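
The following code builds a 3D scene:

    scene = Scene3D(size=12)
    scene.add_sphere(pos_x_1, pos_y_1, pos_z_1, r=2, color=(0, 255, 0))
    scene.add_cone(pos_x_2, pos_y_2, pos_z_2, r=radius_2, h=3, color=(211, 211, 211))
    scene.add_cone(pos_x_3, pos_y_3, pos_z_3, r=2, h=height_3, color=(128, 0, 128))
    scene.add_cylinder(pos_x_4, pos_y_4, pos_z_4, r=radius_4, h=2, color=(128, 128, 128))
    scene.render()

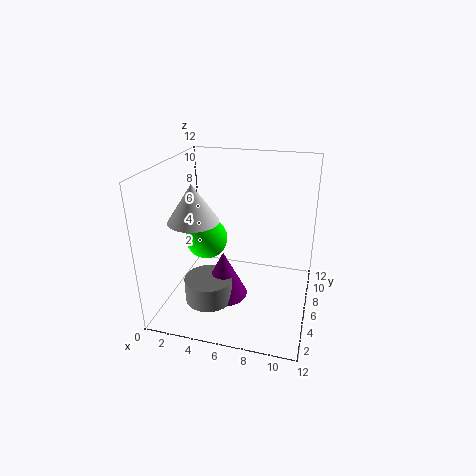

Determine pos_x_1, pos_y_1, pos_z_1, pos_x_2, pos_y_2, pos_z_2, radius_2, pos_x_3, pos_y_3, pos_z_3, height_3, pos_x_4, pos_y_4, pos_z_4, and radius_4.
pos_x_1 = 2
pos_y_1 = 9
pos_z_1 = 4
pos_x_2 = 3
pos_y_2 = 4
pos_z_2 = 8
radius_2 = 2
pos_x_3 = 5
pos_y_3 = 5
pos_z_3 = 1
height_3 = 4
pos_x_4 = 4
pos_y_4 = 4
pos_z_4 = 1
radius_4 = 2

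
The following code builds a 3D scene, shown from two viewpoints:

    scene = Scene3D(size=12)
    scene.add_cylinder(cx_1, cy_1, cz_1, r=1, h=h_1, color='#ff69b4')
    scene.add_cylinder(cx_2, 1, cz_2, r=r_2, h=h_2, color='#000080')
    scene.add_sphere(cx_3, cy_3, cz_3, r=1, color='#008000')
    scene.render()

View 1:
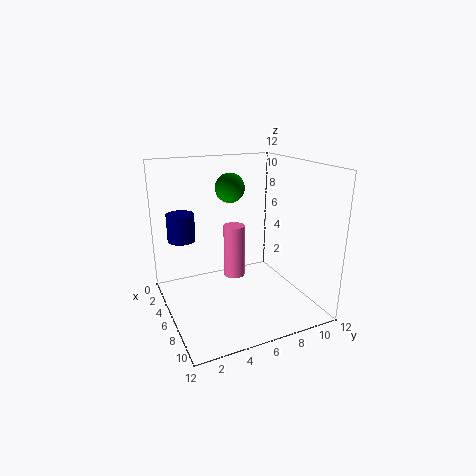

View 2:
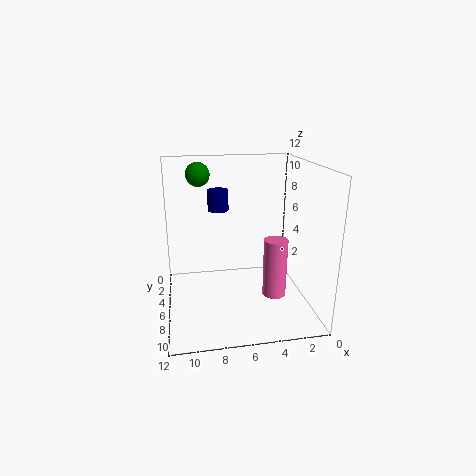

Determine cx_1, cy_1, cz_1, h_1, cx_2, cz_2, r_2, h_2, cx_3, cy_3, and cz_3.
cx_1 = 3; cy_1 = 7; cz_1 = 1; h_1 = 5; cx_2 = 7; cz_2 = 7; r_2 = 1; h_2 = 2; cx_3 = 9; cy_3 = 4; cz_3 = 11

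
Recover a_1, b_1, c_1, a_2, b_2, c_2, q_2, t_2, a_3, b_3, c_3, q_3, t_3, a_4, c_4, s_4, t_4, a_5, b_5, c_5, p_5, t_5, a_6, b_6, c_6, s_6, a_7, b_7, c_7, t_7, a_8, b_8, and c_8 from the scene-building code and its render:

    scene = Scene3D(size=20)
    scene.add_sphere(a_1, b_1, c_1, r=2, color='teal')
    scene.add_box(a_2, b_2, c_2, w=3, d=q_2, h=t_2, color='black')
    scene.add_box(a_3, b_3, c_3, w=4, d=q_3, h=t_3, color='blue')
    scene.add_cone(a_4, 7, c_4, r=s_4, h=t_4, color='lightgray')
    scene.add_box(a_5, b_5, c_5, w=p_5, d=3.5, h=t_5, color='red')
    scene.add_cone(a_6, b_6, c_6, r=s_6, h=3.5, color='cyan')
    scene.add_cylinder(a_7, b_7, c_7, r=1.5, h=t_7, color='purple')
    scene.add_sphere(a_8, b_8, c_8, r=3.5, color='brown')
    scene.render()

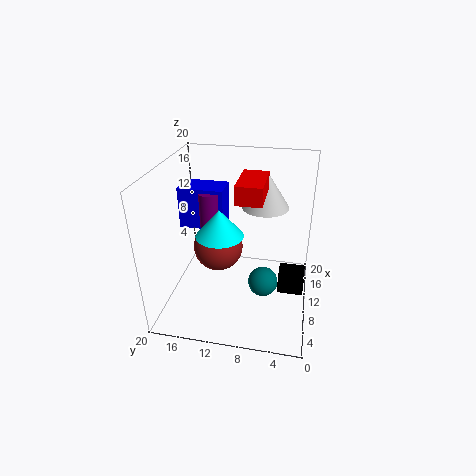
a_1 = 7.5
b_1 = 6
c_1 = 5
a_2 = 8
b_2 = 0.5
c_2 = 3
q_2 = 3.5
t_2 = 3
a_3 = 11.5
b_3 = 12.5
c_3 = 10
q_3 = 6.5
t_3 = 6
a_4 = 15.5
c_4 = 12.5
s_4 = 3.5
t_4 = 5.5
a_5 = 7.5
b_5 = 6.5
c_5 = 16
p_5 = 6.5
t_5 = 2.5
a_6 = 6
b_6 = 11.5
c_6 = 12.5
s_6 = 3
a_7 = 12
b_7 = 14.5
c_7 = 10.5
t_7 = 5
a_8 = 10.5
b_8 = 13
c_8 = 8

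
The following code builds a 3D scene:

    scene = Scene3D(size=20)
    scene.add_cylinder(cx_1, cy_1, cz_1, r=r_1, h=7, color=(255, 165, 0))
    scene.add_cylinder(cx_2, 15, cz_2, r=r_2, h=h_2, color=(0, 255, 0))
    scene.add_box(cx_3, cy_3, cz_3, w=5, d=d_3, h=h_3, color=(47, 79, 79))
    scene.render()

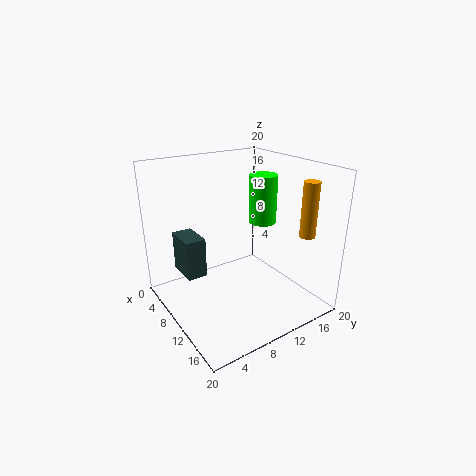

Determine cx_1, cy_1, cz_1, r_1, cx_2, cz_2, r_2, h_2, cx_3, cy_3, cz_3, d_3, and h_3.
cx_1 = 18; cy_1 = 15; cz_1 = 12; r_1 = 1; cx_2 = 9; cz_2 = 11; r_2 = 2; h_2 = 7; cx_3 = 1; cy_3 = 4; cz_3 = 3; d_3 = 3; h_3 = 6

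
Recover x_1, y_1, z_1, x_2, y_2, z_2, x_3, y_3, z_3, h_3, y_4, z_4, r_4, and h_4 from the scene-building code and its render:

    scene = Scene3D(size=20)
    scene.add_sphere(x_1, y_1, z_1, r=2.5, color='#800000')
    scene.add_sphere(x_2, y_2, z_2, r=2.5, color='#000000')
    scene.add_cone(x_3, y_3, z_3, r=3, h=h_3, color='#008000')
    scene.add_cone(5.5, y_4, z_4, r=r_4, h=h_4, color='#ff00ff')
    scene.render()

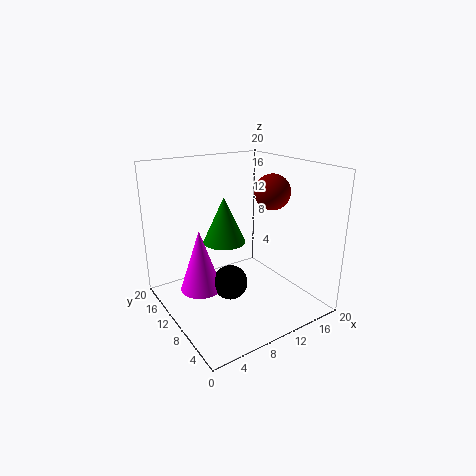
x_1 = 15
y_1 = 9
z_1 = 16
x_2 = 9
y_2 = 10.5
z_2 = 3
x_3 = 9
y_3 = 12
z_3 = 9
h_3 = 6.5
y_4 = 13
z_4 = 2
r_4 = 3
h_4 = 9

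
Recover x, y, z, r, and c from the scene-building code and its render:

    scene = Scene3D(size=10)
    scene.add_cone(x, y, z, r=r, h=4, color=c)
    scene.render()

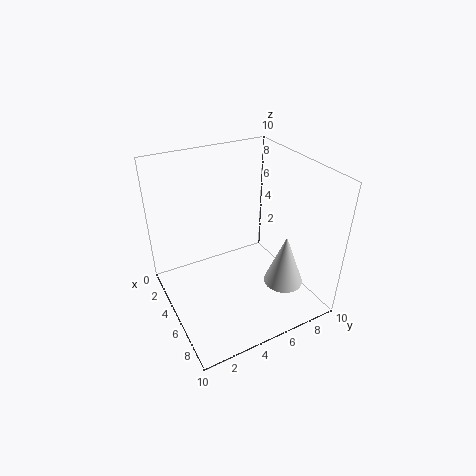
x = 6, y = 8.5, z = 0.5, r = 1.5, c = 'lightgray'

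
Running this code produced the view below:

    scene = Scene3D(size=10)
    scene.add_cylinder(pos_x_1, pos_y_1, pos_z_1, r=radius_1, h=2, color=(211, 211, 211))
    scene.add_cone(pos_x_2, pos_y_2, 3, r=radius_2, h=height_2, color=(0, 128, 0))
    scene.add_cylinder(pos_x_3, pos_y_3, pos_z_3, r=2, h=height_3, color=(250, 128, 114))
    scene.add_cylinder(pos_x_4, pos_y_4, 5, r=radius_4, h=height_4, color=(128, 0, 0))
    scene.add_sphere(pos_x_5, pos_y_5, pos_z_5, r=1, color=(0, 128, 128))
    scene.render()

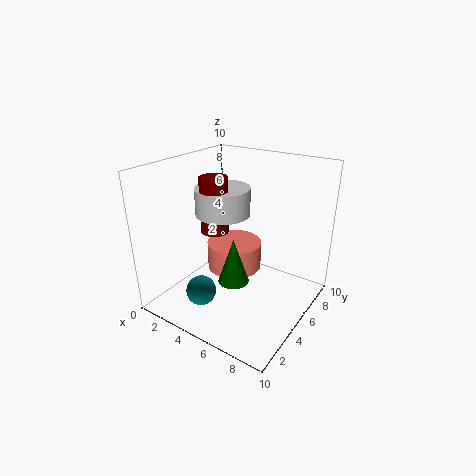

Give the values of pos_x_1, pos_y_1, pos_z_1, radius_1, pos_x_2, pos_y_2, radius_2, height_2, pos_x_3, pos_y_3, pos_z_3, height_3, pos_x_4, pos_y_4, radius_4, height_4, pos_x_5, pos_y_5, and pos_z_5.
pos_x_1 = 3, pos_y_1 = 6, pos_z_1 = 6, radius_1 = 2, pos_x_2 = 6, pos_y_2 = 3, radius_2 = 1, height_2 = 3, pos_x_3 = 4, pos_y_3 = 6, pos_z_3 = 2, height_3 = 2, pos_x_4 = 3, pos_y_4 = 5, radius_4 = 1, height_4 = 4, pos_x_5 = 4, pos_y_5 = 2, pos_z_5 = 2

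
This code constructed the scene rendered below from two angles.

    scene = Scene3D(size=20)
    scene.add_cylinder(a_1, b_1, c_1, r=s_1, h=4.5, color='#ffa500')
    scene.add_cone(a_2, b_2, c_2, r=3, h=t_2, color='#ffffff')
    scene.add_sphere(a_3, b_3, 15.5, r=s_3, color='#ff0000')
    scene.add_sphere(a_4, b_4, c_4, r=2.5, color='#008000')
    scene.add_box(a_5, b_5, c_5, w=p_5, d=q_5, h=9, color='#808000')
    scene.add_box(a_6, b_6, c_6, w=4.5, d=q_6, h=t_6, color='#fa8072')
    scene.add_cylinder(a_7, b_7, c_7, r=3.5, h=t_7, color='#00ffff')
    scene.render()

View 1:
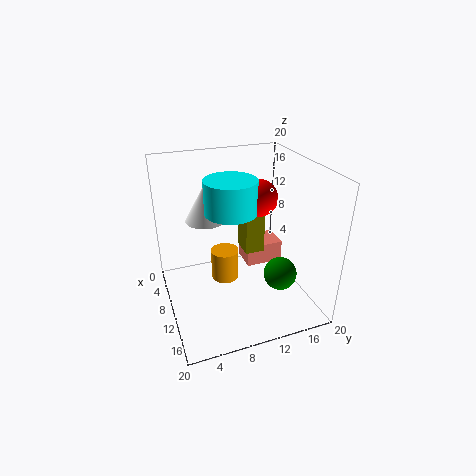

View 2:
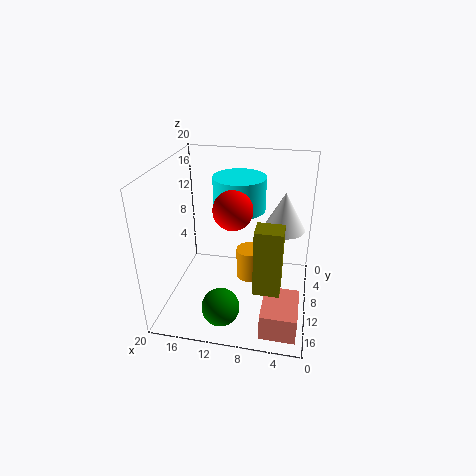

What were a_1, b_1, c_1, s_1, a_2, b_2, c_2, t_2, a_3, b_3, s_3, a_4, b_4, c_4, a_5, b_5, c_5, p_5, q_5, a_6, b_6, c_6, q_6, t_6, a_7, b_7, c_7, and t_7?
a_1 = 8.5; b_1 = 8.5; c_1 = 3; s_1 = 2; a_2 = 4; b_2 = 7; c_2 = 10.5; t_2 = 5.5; a_3 = 10; b_3 = 13; s_3 = 2.5; a_4 = 11; b_4 = 16.5; c_4 = 3; a_5 = 3.5; b_5 = 12.5; c_5 = 5; p_5 = 3.5; q_5 = 3; a_6 = 1; b_6 = 13.5; c_6 = 1.5; q_6 = 6; t_6 = 3.5; a_7 = 10; b_7 = 9; c_7 = 14; t_7 = 4.5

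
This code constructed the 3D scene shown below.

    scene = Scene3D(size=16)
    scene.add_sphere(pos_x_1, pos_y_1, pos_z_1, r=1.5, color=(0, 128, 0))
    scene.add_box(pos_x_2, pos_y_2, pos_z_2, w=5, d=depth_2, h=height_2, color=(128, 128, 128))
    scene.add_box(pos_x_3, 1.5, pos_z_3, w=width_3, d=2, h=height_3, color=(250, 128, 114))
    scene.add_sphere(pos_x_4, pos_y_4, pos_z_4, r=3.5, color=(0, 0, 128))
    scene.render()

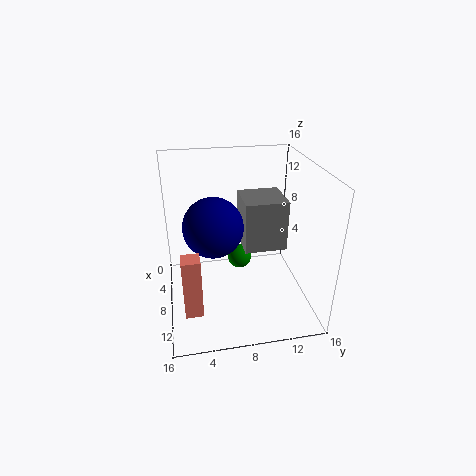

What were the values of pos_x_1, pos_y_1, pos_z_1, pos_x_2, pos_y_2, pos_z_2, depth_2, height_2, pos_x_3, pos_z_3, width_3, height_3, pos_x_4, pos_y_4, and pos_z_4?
pos_x_1 = 4; pos_y_1 = 9; pos_z_1 = 3; pos_x_2 = 2.5; pos_y_2 = 9; pos_z_2 = 5.5; depth_2 = 5; height_2 = 6; pos_x_3 = 9.5; pos_z_3 = 0.5; width_3 = 2; height_3 = 7; pos_x_4 = 6; pos_y_4 = 5.5; pos_z_4 = 8.5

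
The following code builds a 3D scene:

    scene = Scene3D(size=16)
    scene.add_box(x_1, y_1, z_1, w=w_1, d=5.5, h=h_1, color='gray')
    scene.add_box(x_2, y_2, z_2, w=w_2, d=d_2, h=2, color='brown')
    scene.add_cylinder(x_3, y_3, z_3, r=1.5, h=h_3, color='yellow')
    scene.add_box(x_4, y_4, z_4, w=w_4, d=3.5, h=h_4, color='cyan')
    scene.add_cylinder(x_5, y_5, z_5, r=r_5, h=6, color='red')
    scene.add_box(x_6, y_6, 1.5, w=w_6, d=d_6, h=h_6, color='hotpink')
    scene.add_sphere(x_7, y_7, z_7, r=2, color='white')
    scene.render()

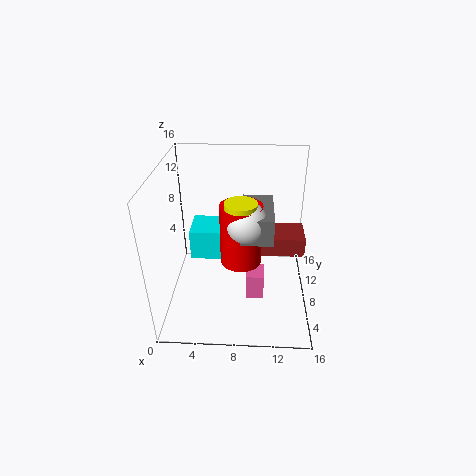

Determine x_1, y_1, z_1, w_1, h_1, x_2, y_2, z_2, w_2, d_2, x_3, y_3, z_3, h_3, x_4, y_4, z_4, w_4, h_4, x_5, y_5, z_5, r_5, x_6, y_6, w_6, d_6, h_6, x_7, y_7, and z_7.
x_1 = 8.5, y_1 = 2, z_1 = 11, w_1 = 3, h_1 = 2.5, x_2 = 9.5, y_2 = 5.5, z_2 = 7.5, w_2 = 5.5, d_2 = 3.5, x_3 = 8.5, y_3 = 3.5, z_3 = 10.5, h_3 = 4, x_4 = 3.5, y_4 = 4, z_4 = 8, w_4 = 5.5, h_4 = 3, x_5 = 8.5, y_5 = 4, z_5 = 8, r_5 = 2, x_6 = 9, y_6 = 5.5, w_6 = 2, d_6 = 2.5, h_6 = 3, x_7 = 9, y_7 = 3.5, z_7 = 12.5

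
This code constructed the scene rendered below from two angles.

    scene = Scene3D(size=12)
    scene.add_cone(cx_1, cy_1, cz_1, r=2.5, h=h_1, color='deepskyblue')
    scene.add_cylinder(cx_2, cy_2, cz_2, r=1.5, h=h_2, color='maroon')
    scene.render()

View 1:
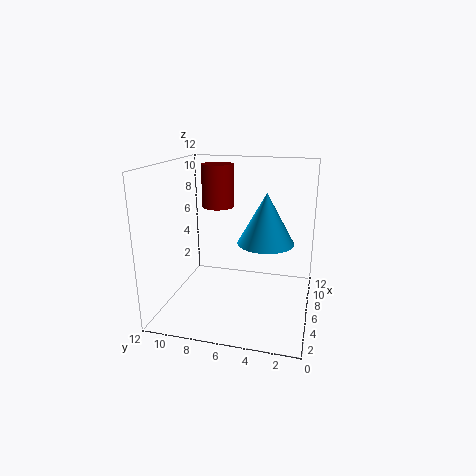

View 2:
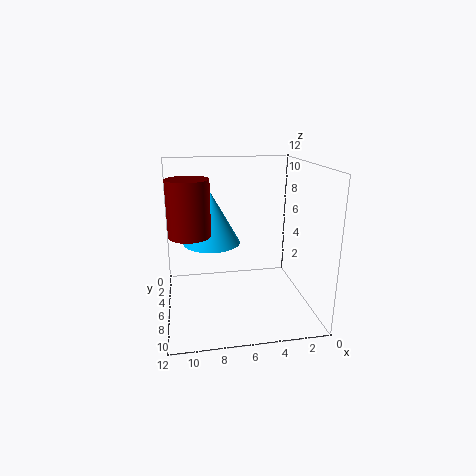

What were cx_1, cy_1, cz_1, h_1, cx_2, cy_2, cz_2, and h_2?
cx_1 = 8
cy_1 = 4
cz_1 = 5
h_1 = 4.5
cx_2 = 10
cy_2 = 9
cz_2 = 7.5
h_2 = 4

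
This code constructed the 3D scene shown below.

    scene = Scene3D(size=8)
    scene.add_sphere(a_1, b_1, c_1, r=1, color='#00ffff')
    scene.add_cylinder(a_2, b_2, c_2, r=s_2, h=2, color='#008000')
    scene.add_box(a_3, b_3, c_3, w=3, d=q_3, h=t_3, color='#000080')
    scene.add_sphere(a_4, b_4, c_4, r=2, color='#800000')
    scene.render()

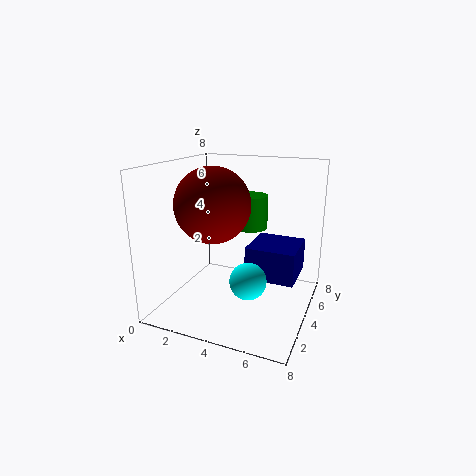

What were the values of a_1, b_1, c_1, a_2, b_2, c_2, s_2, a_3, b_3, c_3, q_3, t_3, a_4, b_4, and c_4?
a_1 = 5; b_1 = 3; c_1 = 2; a_2 = 4; b_2 = 6; c_2 = 4; s_2 = 1; a_3 = 4; b_3 = 5; c_3 = 1; q_3 = 3; t_3 = 2; a_4 = 3; b_4 = 3; c_4 = 6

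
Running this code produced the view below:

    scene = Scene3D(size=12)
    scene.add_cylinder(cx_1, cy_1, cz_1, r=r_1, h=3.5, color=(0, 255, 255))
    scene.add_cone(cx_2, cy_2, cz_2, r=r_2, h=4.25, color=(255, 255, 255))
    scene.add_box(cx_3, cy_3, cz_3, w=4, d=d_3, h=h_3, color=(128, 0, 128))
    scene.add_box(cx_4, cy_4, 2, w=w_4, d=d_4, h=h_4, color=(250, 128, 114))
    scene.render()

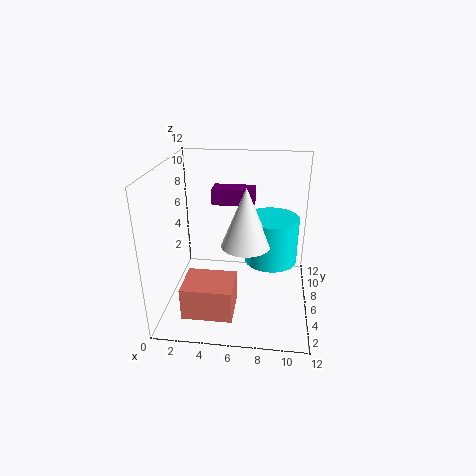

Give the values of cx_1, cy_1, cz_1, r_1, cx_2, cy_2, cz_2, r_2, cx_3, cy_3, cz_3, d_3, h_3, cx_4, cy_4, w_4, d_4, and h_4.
cx_1 = 8.75; cy_1 = 4.25; cz_1 = 5.25; r_1 = 2; cx_2 = 7; cy_2 = 2.5; cz_2 = 7.25; r_2 = 1.75; cx_3 = 3; cy_3 = 10; cz_3 = 7.25; d_3 = 2; h_3 = 1.5; cx_4 = 2.5; cy_4 = 0.25; w_4 = 3.75; d_4 = 3; h_4 = 2.5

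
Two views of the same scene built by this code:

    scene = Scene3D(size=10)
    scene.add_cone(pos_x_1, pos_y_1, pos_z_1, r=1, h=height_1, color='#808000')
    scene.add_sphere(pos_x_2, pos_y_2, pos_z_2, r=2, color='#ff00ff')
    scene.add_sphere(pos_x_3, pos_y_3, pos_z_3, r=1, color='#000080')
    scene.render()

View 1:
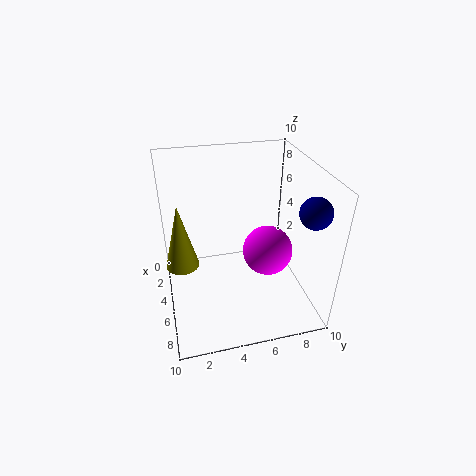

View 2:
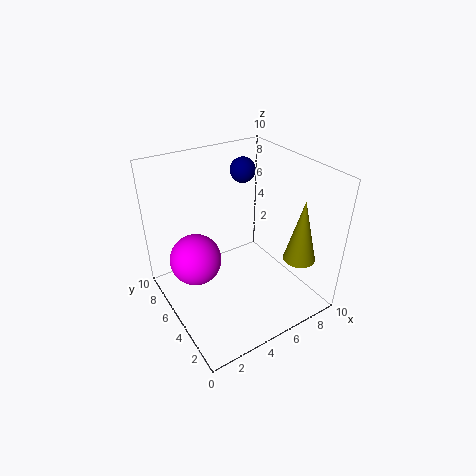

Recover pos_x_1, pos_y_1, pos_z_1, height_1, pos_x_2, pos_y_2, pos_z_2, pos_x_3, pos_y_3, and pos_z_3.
pos_x_1 = 7; pos_y_1 = 1; pos_z_1 = 5; height_1 = 4; pos_x_2 = 3; pos_y_2 = 8; pos_z_2 = 2; pos_x_3 = 8; pos_y_3 = 9; pos_z_3 = 8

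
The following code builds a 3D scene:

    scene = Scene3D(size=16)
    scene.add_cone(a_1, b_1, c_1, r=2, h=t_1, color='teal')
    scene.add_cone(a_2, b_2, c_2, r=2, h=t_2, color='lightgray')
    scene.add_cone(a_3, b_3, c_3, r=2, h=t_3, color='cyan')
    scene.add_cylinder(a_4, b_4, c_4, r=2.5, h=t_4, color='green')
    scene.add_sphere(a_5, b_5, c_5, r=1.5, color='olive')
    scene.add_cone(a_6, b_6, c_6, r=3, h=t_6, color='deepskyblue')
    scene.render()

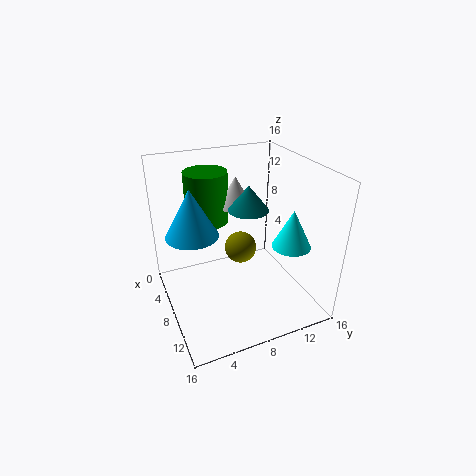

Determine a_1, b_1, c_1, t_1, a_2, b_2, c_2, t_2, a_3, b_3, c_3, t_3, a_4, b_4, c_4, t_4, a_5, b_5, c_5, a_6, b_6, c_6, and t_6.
a_1 = 10.5, b_1 = 8, c_1 = 12.5, t_1 = 2.5, a_2 = 5, b_2 = 9, c_2 = 10.5, t_2 = 3.5, a_3 = 12.5, b_3 = 12, c_3 = 8.5, t_3 = 4, a_4 = 3.5, b_4 = 6, c_4 = 8.5, t_4 = 6, a_5 = 12, b_5 = 6.5, c_5 = 9.5, a_6 = 5.5, b_6 = 3.5, c_6 = 8, t_6 = 5.5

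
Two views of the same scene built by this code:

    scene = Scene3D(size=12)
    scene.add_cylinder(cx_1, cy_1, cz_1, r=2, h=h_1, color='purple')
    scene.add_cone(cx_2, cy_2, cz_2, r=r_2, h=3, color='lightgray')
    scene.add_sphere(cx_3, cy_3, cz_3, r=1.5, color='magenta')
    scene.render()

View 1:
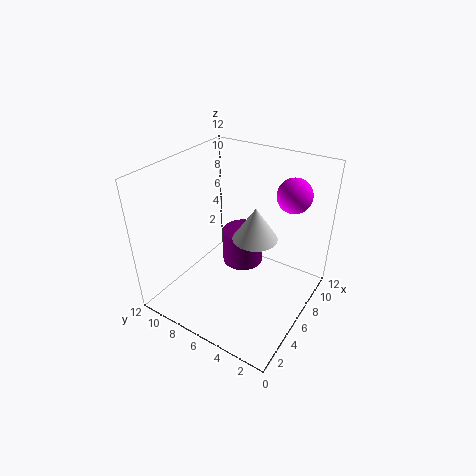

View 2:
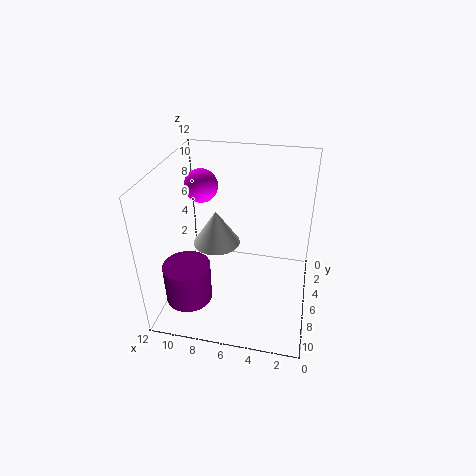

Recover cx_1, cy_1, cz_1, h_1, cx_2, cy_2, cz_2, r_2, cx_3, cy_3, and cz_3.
cx_1 = 10; cy_1 = 8; cz_1 = 0.5; h_1 = 3.5; cx_2 = 8; cy_2 = 5.5; cz_2 = 5; r_2 = 2; cx_3 = 10; cy_3 = 3; cz_3 = 9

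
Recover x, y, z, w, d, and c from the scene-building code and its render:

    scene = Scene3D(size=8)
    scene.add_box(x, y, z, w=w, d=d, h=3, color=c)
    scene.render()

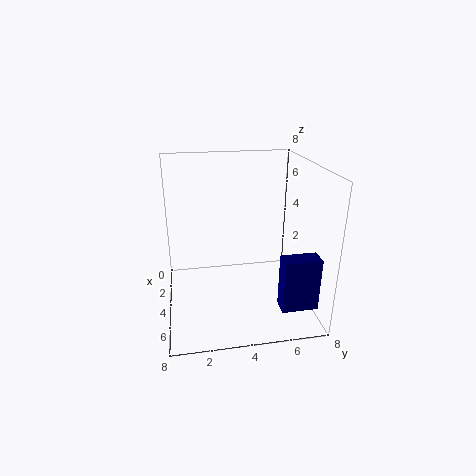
x = 5.5; y = 6; z = 0.5; w = 1; d = 2; c = 'navy'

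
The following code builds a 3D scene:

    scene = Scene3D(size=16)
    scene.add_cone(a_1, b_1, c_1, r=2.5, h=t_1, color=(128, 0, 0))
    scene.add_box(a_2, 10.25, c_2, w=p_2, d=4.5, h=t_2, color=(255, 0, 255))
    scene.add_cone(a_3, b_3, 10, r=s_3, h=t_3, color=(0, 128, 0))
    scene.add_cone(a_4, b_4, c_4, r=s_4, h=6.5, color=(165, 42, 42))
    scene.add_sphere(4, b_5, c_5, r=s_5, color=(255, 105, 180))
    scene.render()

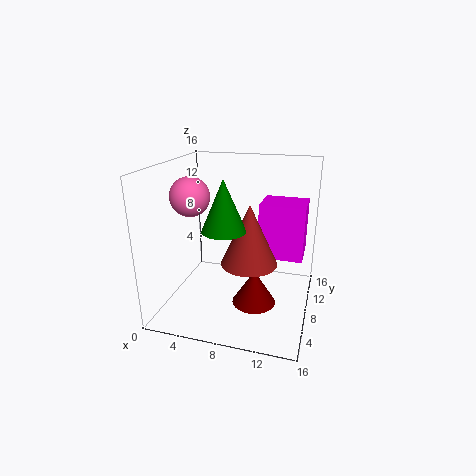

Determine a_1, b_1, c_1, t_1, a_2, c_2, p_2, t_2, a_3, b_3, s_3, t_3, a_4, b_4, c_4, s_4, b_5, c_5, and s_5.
a_1 = 10, b_1 = 7.75, c_1 = 0.25, t_1 = 4, a_2 = 9.75, c_2 = 4.75, p_2 = 5.25, t_2 = 6.5, a_3 = 7.5, b_3 = 4.75, s_3 = 2.25, t_3 = 5.25, a_4 = 9.75, b_4 = 6.25, c_4 = 6, s_4 = 3, b_5 = 4.75, c_5 = 13.25, s_5 = 2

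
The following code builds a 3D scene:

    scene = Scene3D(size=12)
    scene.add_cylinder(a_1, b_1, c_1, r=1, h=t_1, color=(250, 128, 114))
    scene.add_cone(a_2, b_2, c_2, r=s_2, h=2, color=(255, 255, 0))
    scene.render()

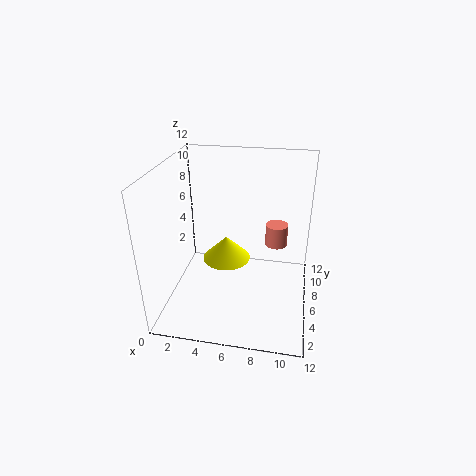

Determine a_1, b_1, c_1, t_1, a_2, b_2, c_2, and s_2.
a_1 = 9
b_1 = 9
c_1 = 4
t_1 = 2
a_2 = 5
b_2 = 6
c_2 = 4
s_2 = 2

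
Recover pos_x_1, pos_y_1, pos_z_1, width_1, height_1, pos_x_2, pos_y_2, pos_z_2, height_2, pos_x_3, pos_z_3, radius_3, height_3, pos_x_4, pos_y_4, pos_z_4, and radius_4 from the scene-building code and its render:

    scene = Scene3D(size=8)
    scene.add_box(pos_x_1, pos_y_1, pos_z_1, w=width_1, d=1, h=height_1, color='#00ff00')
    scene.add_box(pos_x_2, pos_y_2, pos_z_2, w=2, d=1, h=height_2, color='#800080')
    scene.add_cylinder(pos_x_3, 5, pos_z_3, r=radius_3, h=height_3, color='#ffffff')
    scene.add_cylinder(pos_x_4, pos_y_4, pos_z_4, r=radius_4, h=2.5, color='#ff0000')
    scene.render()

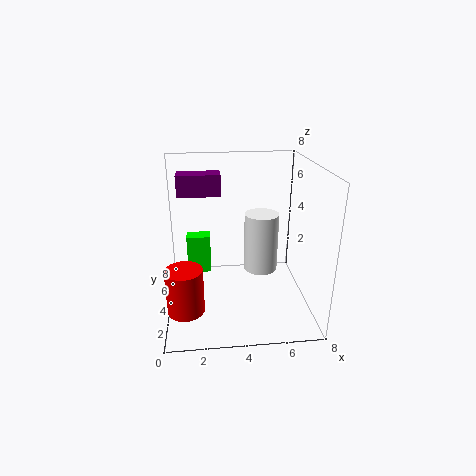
pos_x_1 = 1
pos_y_1 = 6.5
pos_z_1 = 0.5
width_1 = 1.5
height_1 = 2.5
pos_x_2 = 1
pos_y_2 = 2
pos_z_2 = 7
height_2 = 1
pos_x_3 = 5.5
pos_z_3 = 1.5
radius_3 = 1
height_3 = 3.5
pos_x_4 = 1
pos_y_4 = 2.5
pos_z_4 = 0.5
radius_4 = 1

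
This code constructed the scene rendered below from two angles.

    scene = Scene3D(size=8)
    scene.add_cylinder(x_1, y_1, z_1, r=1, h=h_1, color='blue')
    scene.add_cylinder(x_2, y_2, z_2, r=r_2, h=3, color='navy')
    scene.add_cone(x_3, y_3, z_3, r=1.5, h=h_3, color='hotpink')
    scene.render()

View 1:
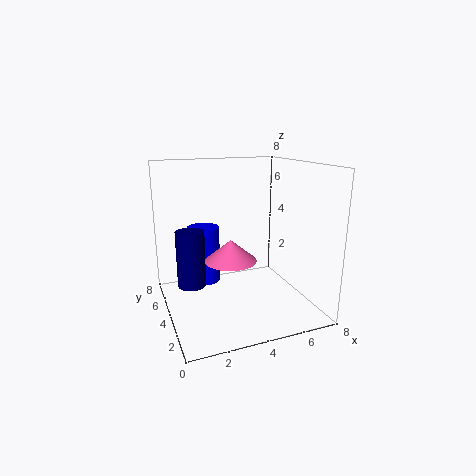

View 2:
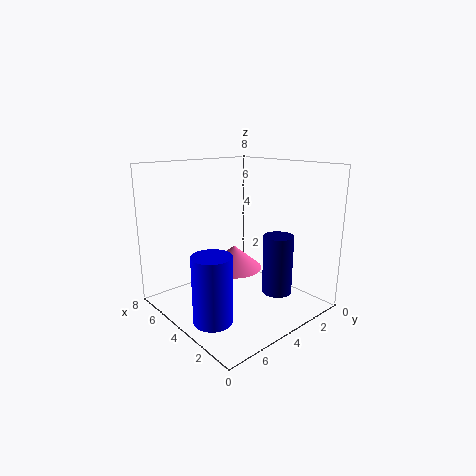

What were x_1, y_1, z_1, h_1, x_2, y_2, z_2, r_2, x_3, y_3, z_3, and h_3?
x_1 = 2.75
y_1 = 6.75
z_1 = 0.5
h_1 = 3.5
x_2 = 1.25
y_2 = 3.75
z_2 = 1.75
r_2 = 0.75
x_3 = 3.75
y_3 = 4.5
z_3 = 2.5
h_3 = 1.25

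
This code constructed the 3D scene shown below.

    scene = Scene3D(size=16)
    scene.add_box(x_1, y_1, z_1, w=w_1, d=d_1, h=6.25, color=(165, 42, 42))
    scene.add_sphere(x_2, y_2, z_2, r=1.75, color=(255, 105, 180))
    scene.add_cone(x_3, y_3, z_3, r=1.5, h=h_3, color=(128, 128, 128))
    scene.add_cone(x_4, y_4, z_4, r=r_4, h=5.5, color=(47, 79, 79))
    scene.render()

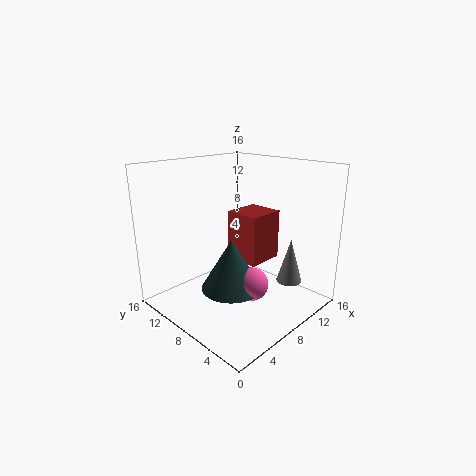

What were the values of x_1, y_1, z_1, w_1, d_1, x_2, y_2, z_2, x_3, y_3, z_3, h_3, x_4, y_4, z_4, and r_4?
x_1 = 11; y_1 = 8.25; z_1 = 3.25; w_1 = 4.75; d_1 = 4.5; x_2 = 6.75; y_2 = 4.75; z_2 = 4; x_3 = 13.25; y_3 = 4.5; z_3 = 2; h_3 = 5.25; x_4 = 5.75; y_4 = 6.75; z_4 = 3.25; r_4 = 3.25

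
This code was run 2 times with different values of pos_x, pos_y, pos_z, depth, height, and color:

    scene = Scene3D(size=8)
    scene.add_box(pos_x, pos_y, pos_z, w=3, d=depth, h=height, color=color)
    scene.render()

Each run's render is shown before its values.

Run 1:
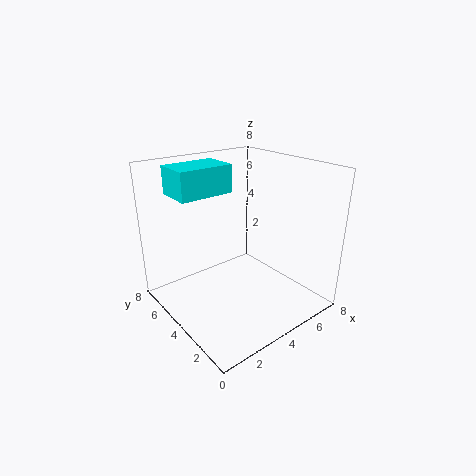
pos_x = 1, pos_y = 4.5, pos_z = 6.5, depth = 2, height = 1.5, color = 'cyan'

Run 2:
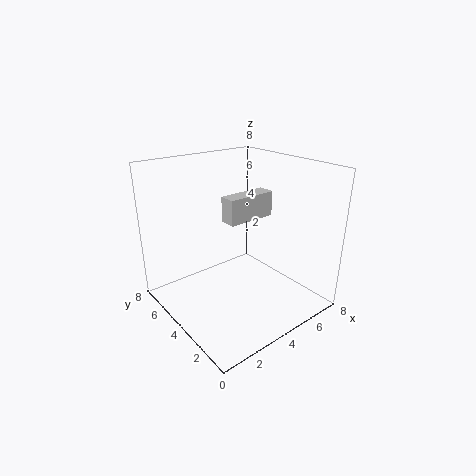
pos_x = 4, pos_y = 4.5, pos_z = 4.5, depth = 1, height = 1.5, color = 'lightgray'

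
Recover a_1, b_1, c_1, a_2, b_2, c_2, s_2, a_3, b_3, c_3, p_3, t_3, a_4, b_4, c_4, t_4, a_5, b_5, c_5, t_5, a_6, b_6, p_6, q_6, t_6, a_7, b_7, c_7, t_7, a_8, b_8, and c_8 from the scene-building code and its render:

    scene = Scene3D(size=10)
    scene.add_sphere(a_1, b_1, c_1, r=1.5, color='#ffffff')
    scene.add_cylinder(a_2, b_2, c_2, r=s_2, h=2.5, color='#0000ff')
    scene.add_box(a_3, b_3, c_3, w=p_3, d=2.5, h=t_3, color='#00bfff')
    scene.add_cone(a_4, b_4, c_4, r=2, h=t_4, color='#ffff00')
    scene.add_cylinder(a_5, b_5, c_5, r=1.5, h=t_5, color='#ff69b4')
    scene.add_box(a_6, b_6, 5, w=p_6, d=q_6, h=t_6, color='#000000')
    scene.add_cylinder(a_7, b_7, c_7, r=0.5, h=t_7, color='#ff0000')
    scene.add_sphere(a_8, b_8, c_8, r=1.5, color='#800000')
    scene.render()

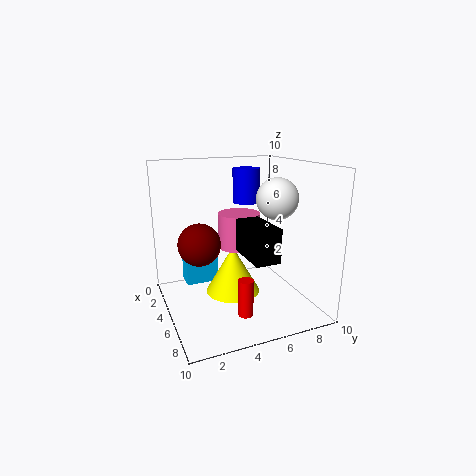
a_1 = 5, b_1 = 8, c_1 = 7.5, a_2 = 3, b_2 = 6.5, c_2 = 7, s_2 = 1, a_3 = 0.5, b_3 = 2, c_3 = 0.5, p_3 = 1.5, t_3 = 2.5, a_4 = 4, b_4 = 5, c_4 = 0.5, t_4 = 3.5, a_5 = 4, b_5 = 5.5, c_5 = 4, t_5 = 2.5, a_6 = 7, b_6 = 4, p_6 = 3, q_6 = 1.5, t_6 = 2, a_7 = 7.5, b_7 = 4.5, c_7 = 0.5, t_7 = 2.5, a_8 = 4, b_8 = 2.5, c_8 = 4.5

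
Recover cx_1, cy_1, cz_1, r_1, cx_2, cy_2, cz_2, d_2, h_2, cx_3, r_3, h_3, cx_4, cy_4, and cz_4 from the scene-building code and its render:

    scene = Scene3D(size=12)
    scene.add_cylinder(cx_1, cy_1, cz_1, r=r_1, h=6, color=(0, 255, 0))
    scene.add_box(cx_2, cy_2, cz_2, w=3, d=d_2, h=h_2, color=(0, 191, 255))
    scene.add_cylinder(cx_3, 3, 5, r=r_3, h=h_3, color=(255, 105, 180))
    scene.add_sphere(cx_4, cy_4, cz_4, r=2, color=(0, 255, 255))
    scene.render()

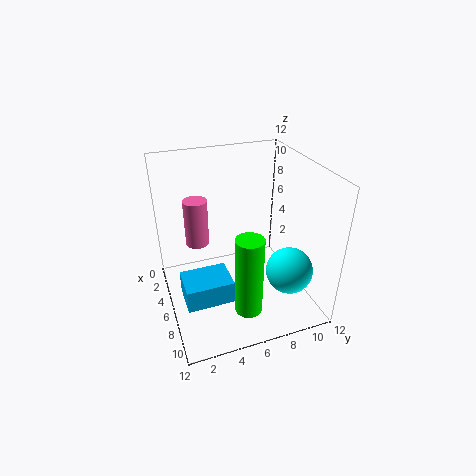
cx_1 = 11, cy_1 = 5, cz_1 = 3, r_1 = 1, cx_2 = 5, cy_2 = 1, cz_2 = 1, d_2 = 4, h_2 = 2, cx_3 = 4, r_3 = 1, h_3 = 4, cx_4 = 8, cy_4 = 10, cz_4 = 3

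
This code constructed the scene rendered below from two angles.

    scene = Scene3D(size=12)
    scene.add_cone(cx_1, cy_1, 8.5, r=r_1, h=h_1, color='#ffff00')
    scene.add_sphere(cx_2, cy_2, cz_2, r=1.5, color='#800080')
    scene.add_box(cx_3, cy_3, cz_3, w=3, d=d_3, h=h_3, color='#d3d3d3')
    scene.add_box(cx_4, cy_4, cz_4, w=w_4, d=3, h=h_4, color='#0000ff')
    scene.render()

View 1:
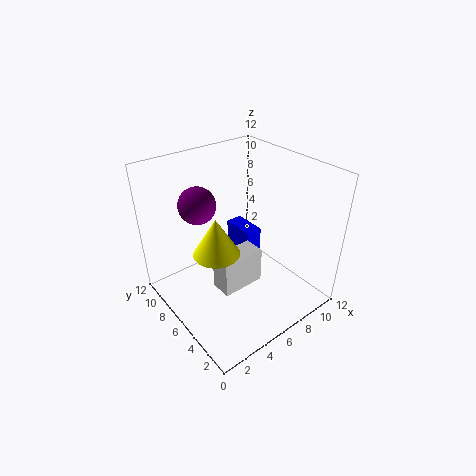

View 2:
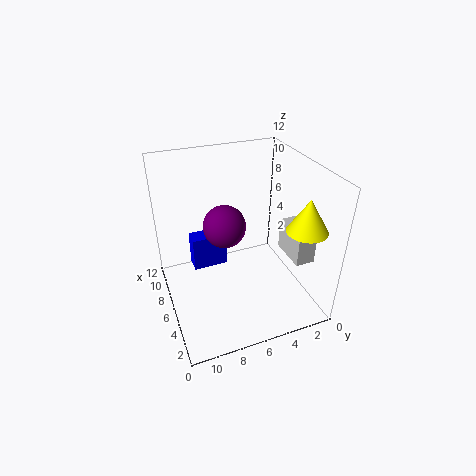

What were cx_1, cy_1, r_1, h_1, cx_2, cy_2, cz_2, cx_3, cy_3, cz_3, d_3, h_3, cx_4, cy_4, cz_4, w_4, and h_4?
cx_1 = 1.5; cy_1 = 2.5; r_1 = 1.5; h_1 = 2.5; cx_2 = 3.5; cy_2 = 8; cz_2 = 9; cx_3 = 1.5; cy_3 = 1.5; cz_3 = 5.5; d_3 = 1.5; h_3 = 2.5; cx_4 = 7.5; cy_4 = 6.5; cz_4 = 2.5; w_4 = 1.5; h_4 = 3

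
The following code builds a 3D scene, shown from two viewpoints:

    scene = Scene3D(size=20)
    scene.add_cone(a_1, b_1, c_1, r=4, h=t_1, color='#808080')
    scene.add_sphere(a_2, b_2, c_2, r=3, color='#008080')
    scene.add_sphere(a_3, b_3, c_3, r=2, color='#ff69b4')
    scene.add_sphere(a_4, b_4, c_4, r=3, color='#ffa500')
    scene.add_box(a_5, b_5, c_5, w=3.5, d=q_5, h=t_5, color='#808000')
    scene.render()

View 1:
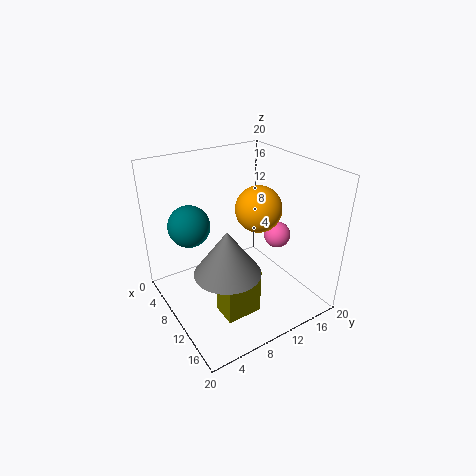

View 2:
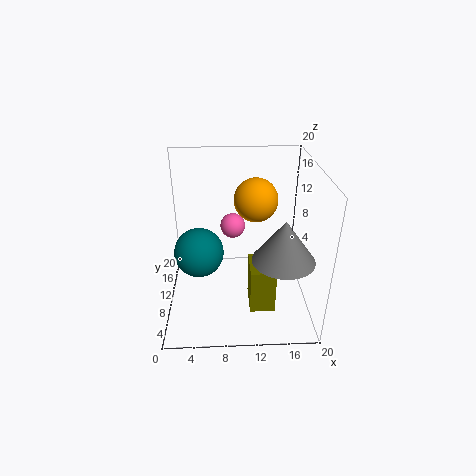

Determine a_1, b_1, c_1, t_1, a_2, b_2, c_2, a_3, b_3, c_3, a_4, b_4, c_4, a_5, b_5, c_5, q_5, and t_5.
a_1 = 15.5; b_1 = 5; c_1 = 9.5; t_1 = 5.5; a_2 = 5; b_2 = 5; c_2 = 11; a_3 = 9.5; b_3 = 17.5; c_3 = 8; a_4 = 12.5; b_4 = 11.5; c_4 = 15; a_5 = 11.5; b_5 = 5.5; c_5 = 0.5; q_5 = 5; t_5 = 6.5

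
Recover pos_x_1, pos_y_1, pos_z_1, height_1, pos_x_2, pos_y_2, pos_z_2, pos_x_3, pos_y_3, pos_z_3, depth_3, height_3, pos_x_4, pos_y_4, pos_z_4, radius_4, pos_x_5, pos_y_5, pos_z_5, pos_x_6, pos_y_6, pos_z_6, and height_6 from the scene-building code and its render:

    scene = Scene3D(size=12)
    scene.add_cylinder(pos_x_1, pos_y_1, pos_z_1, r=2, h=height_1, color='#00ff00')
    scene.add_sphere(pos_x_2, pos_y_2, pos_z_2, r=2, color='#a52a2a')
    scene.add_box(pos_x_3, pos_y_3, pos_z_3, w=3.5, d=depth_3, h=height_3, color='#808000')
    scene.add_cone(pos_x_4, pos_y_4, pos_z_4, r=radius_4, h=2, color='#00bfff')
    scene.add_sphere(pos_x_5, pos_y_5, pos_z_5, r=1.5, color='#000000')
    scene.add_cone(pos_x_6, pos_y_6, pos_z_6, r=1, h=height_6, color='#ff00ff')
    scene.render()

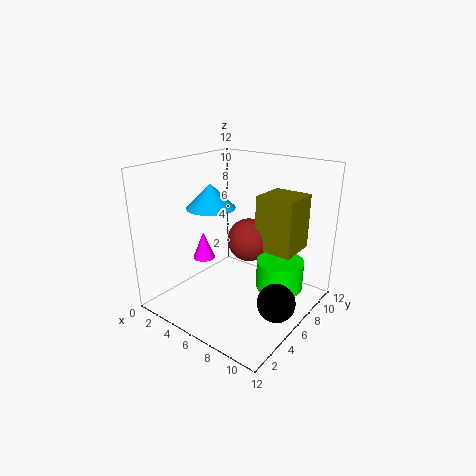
pos_x_1 = 9; pos_y_1 = 8; pos_z_1 = 1.5; height_1 = 2.5; pos_x_2 = 5; pos_y_2 = 9; pos_z_2 = 4.5; pos_x_3 = 6; pos_y_3 = 8.5; pos_z_3 = 4; depth_3 = 3.5; height_3 = 5; pos_x_4 = 4; pos_y_4 = 5; pos_z_4 = 8.5; radius_4 = 2; pos_x_5 = 10.5; pos_y_5 = 5; pos_z_5 = 2; pos_x_6 = 2; pos_y_6 = 6; pos_z_6 = 3; height_6 = 2.5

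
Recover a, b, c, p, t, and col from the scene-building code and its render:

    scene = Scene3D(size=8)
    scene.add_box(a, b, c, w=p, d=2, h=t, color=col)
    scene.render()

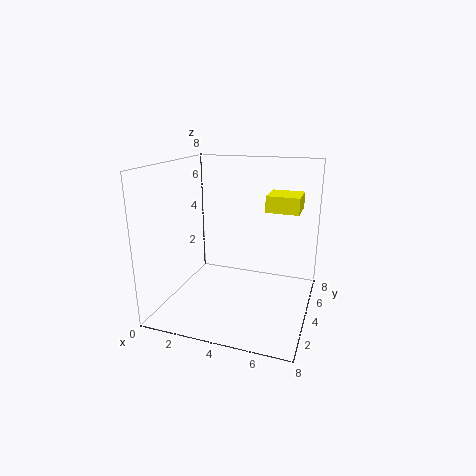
a = 5
b = 6
c = 5
p = 2
t = 1
col = 'yellow'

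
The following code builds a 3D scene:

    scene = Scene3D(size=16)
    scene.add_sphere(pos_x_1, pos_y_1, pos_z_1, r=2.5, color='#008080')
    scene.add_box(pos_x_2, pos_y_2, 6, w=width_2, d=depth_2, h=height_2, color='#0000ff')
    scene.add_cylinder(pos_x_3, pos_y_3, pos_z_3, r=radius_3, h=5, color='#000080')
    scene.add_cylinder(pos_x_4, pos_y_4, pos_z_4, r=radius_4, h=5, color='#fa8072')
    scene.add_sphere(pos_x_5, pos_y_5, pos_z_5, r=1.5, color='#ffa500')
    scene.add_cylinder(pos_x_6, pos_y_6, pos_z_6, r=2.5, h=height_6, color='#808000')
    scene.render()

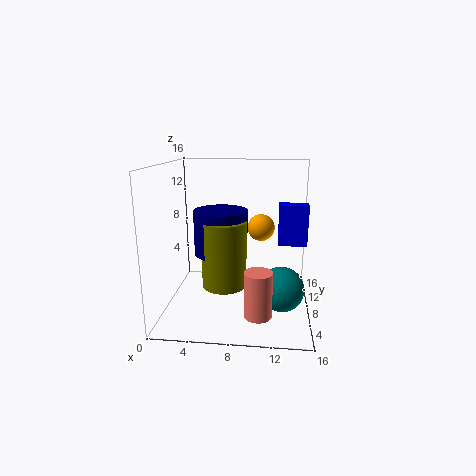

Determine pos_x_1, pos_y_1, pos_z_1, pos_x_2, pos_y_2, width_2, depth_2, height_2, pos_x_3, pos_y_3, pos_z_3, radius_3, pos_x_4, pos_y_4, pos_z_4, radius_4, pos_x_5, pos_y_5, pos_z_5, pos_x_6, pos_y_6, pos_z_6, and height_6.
pos_x_1 = 13
pos_y_1 = 7
pos_z_1 = 2.5
pos_x_2 = 12.5
pos_y_2 = 11.5
width_2 = 3.5
depth_2 = 2
height_2 = 5
pos_x_3 = 6
pos_y_3 = 8.5
pos_z_3 = 6
radius_3 = 3
pos_x_4 = 10.5
pos_y_4 = 4.5
pos_z_4 = 0.5
radius_4 = 1.5
pos_x_5 = 10.5
pos_y_5 = 9
pos_z_5 = 9
pos_x_6 = 6.5
pos_y_6 = 7.5
pos_z_6 = 2.5
height_6 = 7.5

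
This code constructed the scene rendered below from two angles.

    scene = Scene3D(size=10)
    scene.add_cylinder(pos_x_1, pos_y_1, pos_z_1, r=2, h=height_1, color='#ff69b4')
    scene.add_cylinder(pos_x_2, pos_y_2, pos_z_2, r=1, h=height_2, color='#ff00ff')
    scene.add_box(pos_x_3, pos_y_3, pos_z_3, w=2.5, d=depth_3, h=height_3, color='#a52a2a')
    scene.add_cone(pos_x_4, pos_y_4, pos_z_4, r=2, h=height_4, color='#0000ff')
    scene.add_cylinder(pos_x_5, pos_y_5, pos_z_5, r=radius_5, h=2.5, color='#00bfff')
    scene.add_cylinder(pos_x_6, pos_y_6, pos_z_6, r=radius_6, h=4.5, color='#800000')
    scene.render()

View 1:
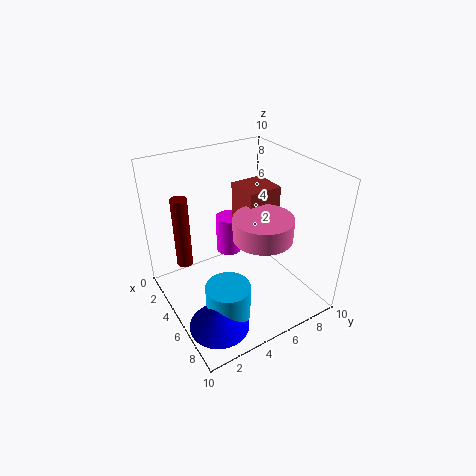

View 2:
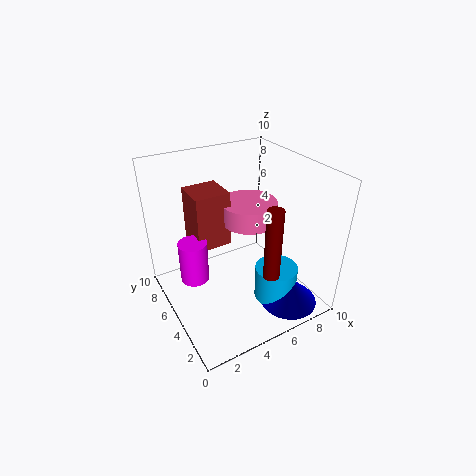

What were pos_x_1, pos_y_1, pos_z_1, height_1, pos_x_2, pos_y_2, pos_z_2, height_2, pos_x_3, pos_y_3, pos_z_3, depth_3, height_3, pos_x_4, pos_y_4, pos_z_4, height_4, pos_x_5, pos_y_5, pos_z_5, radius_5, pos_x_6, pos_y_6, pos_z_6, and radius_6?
pos_x_1 = 6.5; pos_y_1 = 6; pos_z_1 = 5.5; height_1 = 1.5; pos_x_2 = 2; pos_y_2 = 6; pos_z_2 = 2; height_2 = 3; pos_x_3 = 2.5; pos_y_3 = 6; pos_z_3 = 4; depth_3 = 2.5; height_3 = 4; pos_x_4 = 7.5; pos_y_4 = 2; pos_z_4 = 0.5; height_4 = 2; pos_x_5 = 7; pos_y_5 = 3; pos_z_5 = 0.5; radius_5 = 1.5; pos_x_6 = 5; pos_y_6 = 1; pos_z_6 = 4.5; radius_6 = 0.5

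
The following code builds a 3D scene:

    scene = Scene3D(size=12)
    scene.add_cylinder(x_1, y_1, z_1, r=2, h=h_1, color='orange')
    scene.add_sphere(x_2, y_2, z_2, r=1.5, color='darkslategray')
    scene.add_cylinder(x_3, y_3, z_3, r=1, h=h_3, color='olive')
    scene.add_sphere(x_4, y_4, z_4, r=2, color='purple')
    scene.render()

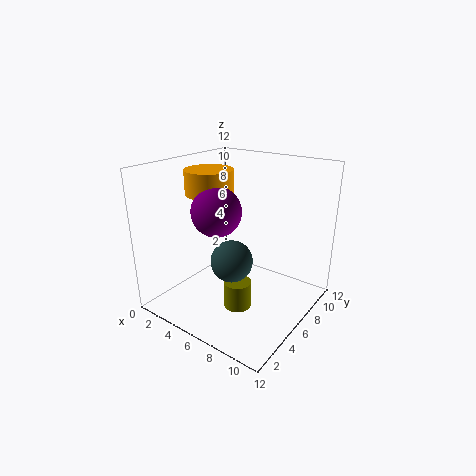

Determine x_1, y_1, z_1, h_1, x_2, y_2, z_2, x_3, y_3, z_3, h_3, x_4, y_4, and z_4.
x_1 = 3.5; y_1 = 5.5; z_1 = 9.5; h_1 = 2; x_2 = 8; y_2 = 2.5; z_2 = 6; x_3 = 8.5; y_3 = 2.5; z_3 = 2.5; h_3 = 2; x_4 = 5; y_4 = 4.5; z_4 = 8.5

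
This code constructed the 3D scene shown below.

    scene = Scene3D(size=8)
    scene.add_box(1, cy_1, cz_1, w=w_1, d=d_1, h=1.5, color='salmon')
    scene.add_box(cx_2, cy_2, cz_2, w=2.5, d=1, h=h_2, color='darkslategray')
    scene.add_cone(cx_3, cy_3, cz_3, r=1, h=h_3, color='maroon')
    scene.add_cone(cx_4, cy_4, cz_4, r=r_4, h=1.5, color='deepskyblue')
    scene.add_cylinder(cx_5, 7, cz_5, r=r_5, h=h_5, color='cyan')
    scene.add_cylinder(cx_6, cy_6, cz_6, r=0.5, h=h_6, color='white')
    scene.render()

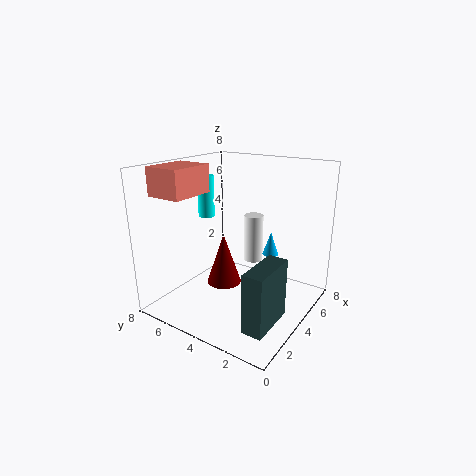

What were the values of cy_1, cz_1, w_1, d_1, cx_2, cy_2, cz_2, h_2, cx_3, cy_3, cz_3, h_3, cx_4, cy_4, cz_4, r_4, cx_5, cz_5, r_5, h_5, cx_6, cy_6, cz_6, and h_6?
cy_1 = 5.5
cz_1 = 6.5
w_1 = 2.5
d_1 = 2
cx_2 = 0.5
cy_2 = 0.5
cz_2 = 1
h_2 = 3
cx_3 = 4
cy_3 = 5
cz_3 = 1
h_3 = 3
cx_4 = 7
cy_4 = 3.5
cz_4 = 2
r_4 = 0.5
cx_5 = 5
cz_5 = 4.5
r_5 = 0.5
h_5 = 2.5
cx_6 = 4
cy_6 = 3
cz_6 = 3
h_6 = 2.5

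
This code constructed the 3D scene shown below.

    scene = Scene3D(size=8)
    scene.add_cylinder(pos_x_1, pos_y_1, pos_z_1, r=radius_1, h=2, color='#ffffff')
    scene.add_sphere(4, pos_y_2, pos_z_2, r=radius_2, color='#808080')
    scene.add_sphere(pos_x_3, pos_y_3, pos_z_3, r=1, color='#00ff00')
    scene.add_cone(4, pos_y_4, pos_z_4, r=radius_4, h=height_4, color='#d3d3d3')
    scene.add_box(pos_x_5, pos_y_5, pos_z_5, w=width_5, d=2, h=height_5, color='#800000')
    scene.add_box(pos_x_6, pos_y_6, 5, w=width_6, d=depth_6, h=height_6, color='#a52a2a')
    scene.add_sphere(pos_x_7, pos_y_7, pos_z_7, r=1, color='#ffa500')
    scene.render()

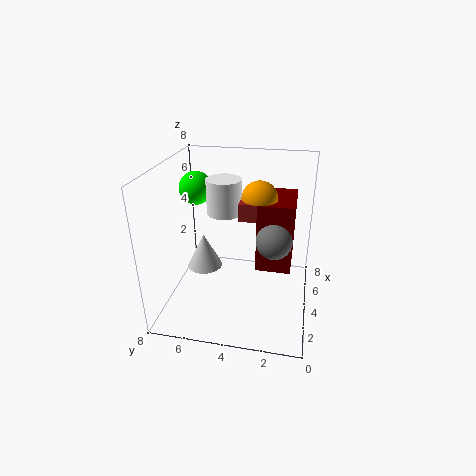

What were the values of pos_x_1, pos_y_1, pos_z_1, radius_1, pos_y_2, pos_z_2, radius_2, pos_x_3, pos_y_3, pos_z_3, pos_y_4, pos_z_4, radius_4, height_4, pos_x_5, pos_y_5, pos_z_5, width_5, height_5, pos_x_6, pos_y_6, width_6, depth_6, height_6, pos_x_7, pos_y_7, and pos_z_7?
pos_x_1 = 5, pos_y_1 = 5, pos_z_1 = 5, radius_1 = 1, pos_y_2 = 2, pos_z_2 = 4, radius_2 = 1, pos_x_3 = 6, pos_y_3 = 7, pos_z_3 = 6, pos_y_4 = 6, pos_z_4 = 2, radius_4 = 1, height_4 = 2, pos_x_5 = 4, pos_y_5 = 1, pos_z_5 = 2, width_5 = 3, height_5 = 4, pos_x_6 = 4, pos_y_6 = 2, width_6 = 1, depth_6 = 2, height_6 = 1, pos_x_7 = 5, pos_y_7 = 3, pos_z_7 = 6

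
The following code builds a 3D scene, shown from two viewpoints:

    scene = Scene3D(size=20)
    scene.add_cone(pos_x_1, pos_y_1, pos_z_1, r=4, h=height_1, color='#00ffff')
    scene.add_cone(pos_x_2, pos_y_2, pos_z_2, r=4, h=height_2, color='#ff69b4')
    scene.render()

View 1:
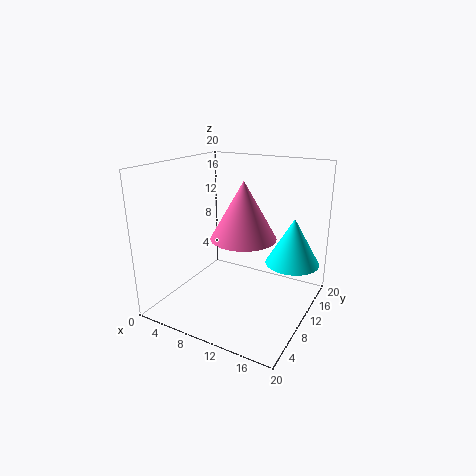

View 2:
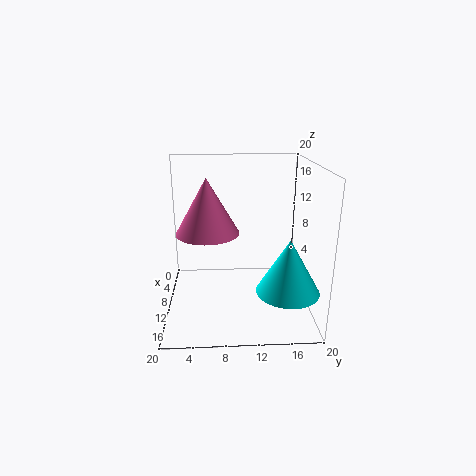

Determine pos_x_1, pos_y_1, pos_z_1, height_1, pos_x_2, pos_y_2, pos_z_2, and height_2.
pos_x_1 = 16
pos_y_1 = 16
pos_z_1 = 5
height_1 = 7
pos_x_2 = 13
pos_y_2 = 6
pos_z_2 = 12
height_2 = 7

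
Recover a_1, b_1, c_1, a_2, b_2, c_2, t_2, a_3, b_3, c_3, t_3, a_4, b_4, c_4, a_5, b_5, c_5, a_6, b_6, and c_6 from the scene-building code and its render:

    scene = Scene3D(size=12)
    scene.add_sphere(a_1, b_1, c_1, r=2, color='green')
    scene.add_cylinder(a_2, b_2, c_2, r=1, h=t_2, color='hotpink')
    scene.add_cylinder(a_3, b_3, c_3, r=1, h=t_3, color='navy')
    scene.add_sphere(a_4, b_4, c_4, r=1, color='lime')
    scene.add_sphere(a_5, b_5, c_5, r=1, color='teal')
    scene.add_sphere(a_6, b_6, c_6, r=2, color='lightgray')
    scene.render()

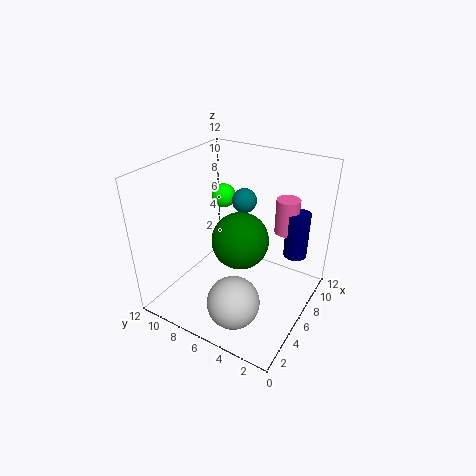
a_1 = 3, b_1 = 4, c_1 = 8, a_2 = 9, b_2 = 3, c_2 = 6, t_2 = 3, a_3 = 9, b_3 = 2, c_3 = 4, t_3 = 4, a_4 = 7, b_4 = 8, c_4 = 9, a_5 = 7, b_5 = 6, c_5 = 9, a_6 = 2, b_6 = 4, c_6 = 3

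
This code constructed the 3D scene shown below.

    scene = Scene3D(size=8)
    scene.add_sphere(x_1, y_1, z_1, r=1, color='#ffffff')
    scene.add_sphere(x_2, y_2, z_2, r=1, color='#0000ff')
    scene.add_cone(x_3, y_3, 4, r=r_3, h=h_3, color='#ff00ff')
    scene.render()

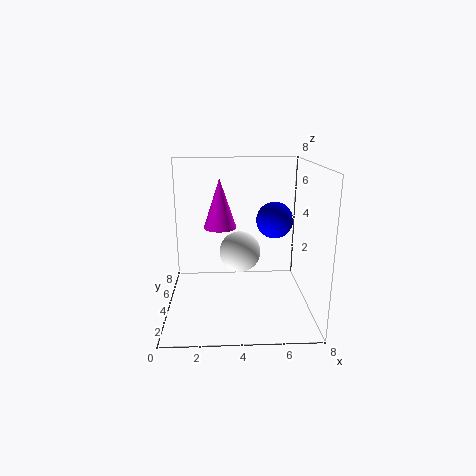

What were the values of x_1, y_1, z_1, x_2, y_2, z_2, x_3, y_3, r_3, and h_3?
x_1 = 4; y_1 = 2; z_1 = 4; x_2 = 6; y_2 = 4; z_2 = 5; x_3 = 3; y_3 = 6; r_3 = 1; h_3 = 3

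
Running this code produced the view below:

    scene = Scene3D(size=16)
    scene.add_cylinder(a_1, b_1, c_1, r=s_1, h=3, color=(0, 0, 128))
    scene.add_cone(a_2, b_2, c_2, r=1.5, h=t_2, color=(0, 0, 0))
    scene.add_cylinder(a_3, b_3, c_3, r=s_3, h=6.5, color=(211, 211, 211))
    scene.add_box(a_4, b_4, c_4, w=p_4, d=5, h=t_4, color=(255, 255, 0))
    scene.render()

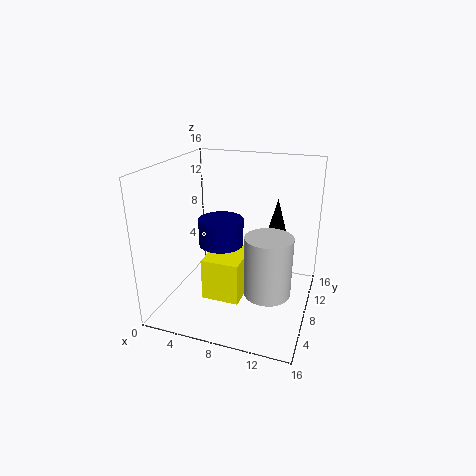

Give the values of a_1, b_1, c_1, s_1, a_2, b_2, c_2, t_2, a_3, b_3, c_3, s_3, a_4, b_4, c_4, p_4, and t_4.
a_1 = 6; b_1 = 8; c_1 = 7; s_1 = 2.5; a_2 = 12; b_2 = 9.5; c_2 = 7; t_2 = 5.5; a_3 = 12; b_3 = 6; c_3 = 3; s_3 = 2.5; a_4 = 5.5; b_4 = 3.5; c_4 = 2.5; p_4 = 4; t_4 = 4.5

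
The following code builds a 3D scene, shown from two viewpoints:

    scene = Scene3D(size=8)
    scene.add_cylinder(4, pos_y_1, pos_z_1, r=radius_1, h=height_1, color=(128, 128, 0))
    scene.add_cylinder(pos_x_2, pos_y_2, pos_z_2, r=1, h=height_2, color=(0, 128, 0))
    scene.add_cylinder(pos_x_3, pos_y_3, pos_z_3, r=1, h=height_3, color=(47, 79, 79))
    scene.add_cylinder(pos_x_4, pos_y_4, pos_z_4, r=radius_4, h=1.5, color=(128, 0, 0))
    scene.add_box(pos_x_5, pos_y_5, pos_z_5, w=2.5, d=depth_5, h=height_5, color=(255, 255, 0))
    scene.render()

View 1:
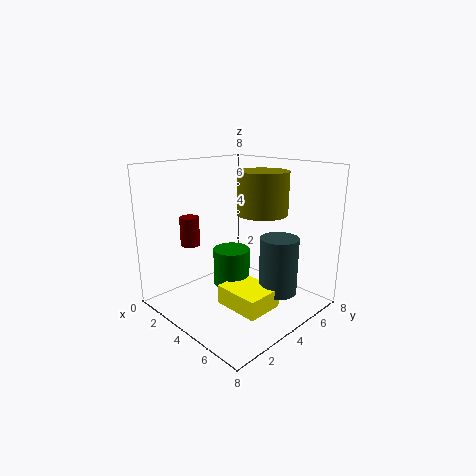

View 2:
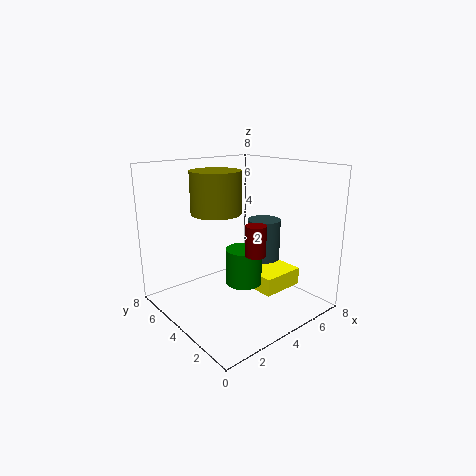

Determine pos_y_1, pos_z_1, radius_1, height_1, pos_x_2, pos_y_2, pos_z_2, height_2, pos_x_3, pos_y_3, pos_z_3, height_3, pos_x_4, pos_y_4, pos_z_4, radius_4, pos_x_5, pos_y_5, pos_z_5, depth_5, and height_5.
pos_y_1 = 6, pos_z_1 = 5, radius_1 = 1.5, height_1 = 2.5, pos_x_2 = 4, pos_y_2 = 3.5, pos_z_2 = 1.5, height_2 = 2, pos_x_3 = 6.5, pos_y_3 = 4.5, pos_z_3 = 1.5, height_3 = 3, pos_x_4 = 3, pos_y_4 = 1.5, pos_z_4 = 4, radius_4 = 0.5, pos_x_5 = 4.5, pos_y_5 = 2, pos_z_5 = 1, depth_5 = 2, height_5 = 1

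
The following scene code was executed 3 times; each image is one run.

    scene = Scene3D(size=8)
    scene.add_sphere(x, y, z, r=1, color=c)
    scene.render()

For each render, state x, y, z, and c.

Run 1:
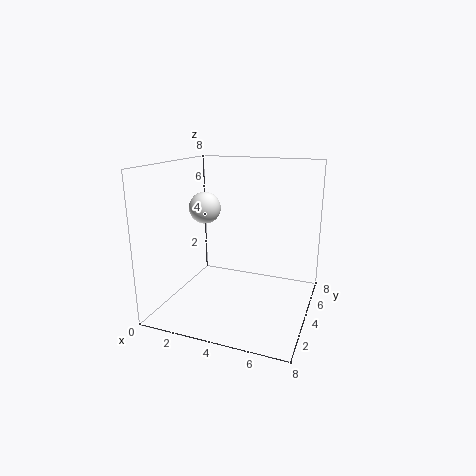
x = 1; y = 6; z = 5; c = 'white'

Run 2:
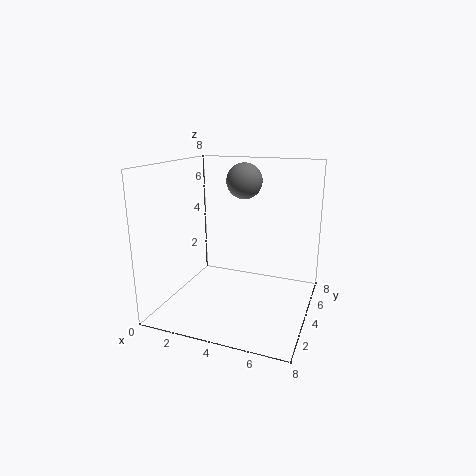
x = 4; y = 5; z = 7; c = 'gray'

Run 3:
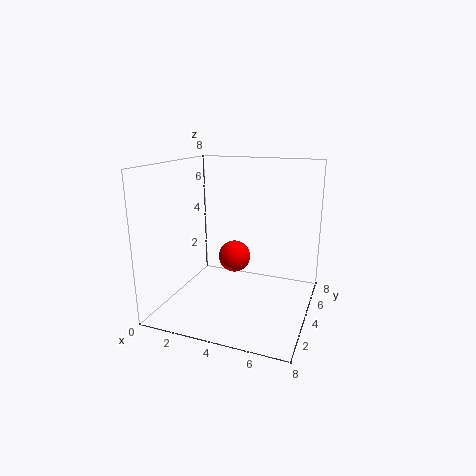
x = 3; y = 6; z = 2; c = 'red'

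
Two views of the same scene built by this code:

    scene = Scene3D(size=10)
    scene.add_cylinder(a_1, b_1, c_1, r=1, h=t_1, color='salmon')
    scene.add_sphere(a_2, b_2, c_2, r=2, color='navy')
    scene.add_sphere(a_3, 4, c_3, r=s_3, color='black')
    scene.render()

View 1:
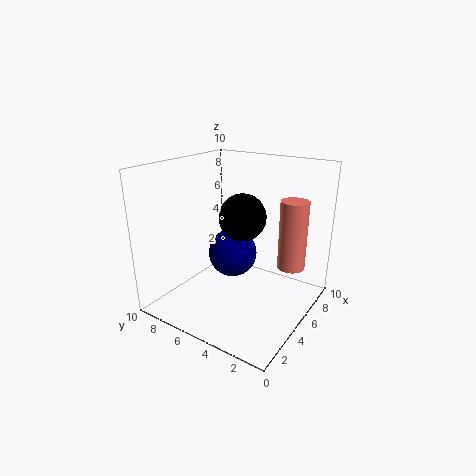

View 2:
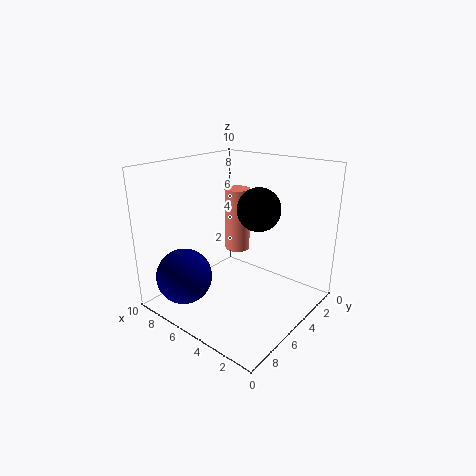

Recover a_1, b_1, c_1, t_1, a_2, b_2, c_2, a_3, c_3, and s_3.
a_1 = 7.5, b_1 = 2, c_1 = 2.5, t_1 = 5, a_2 = 8, b_2 = 7.5, c_2 = 2, a_3 = 4, c_3 = 7, s_3 = 1.5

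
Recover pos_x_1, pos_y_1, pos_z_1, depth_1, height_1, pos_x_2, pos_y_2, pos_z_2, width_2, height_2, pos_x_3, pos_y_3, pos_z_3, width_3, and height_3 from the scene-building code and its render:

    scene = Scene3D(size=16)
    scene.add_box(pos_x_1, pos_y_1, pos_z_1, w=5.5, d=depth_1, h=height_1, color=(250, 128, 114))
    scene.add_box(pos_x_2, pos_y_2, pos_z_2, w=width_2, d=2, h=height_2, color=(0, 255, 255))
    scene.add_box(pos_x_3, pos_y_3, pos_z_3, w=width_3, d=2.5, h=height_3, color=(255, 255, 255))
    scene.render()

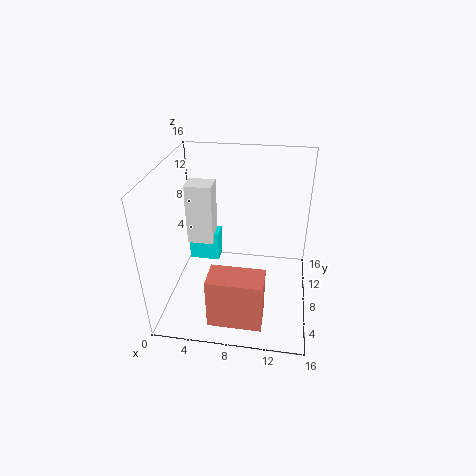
pos_x_1 = 6, pos_y_1 = 0.5, pos_z_1 = 2, depth_1 = 3, height_1 = 5.5, pos_x_2 = 2, pos_y_2 = 9, pos_z_2 = 4, width_2 = 3.5, height_2 = 3.5, pos_x_3 = 2, pos_y_3 = 8.5, pos_z_3 = 6.5, width_3 = 3, height_3 = 7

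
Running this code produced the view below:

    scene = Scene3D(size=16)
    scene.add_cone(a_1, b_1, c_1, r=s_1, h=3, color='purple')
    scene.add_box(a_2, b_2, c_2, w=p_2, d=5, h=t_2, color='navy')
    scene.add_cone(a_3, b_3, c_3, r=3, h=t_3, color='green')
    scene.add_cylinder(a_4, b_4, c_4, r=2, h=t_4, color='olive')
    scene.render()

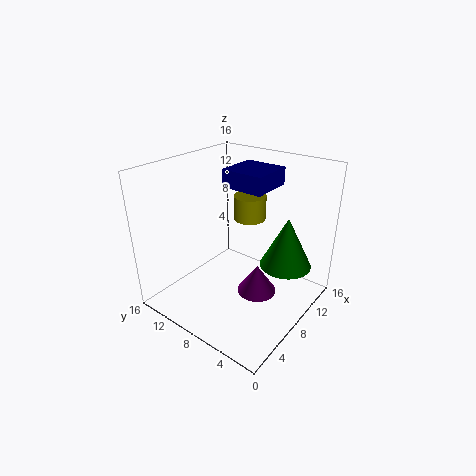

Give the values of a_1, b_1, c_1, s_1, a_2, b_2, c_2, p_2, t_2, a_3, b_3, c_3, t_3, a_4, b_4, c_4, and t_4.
a_1 = 6
b_1 = 4
c_1 = 4
s_1 = 2
a_2 = 9
b_2 = 6
c_2 = 13
p_2 = 5
t_2 = 2
a_3 = 12
b_3 = 4
c_3 = 4
t_3 = 6
a_4 = 13
b_4 = 10
c_4 = 8
t_4 = 3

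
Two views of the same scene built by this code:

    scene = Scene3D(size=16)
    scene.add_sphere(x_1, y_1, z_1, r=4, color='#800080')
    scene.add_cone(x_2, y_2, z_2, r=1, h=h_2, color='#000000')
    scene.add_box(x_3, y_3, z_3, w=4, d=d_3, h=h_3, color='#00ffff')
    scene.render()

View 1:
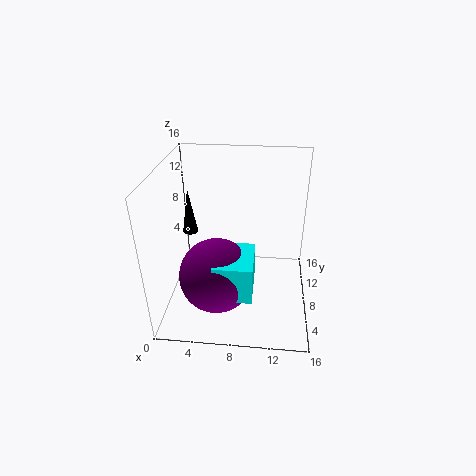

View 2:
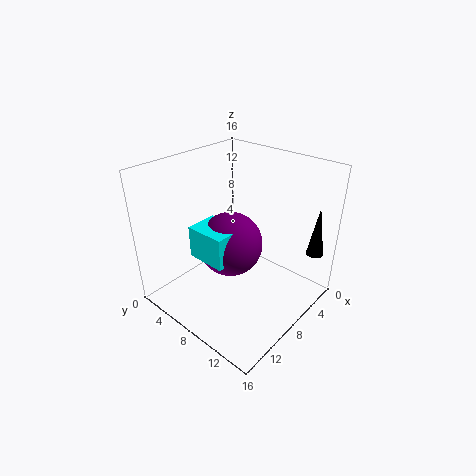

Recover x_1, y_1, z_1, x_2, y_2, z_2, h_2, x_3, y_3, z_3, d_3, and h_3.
x_1 = 6; y_1 = 5; z_1 = 5; x_2 = 1; y_2 = 14; z_2 = 5; h_2 = 6; x_3 = 6; y_3 = 2; z_3 = 4; d_3 = 5; h_3 = 4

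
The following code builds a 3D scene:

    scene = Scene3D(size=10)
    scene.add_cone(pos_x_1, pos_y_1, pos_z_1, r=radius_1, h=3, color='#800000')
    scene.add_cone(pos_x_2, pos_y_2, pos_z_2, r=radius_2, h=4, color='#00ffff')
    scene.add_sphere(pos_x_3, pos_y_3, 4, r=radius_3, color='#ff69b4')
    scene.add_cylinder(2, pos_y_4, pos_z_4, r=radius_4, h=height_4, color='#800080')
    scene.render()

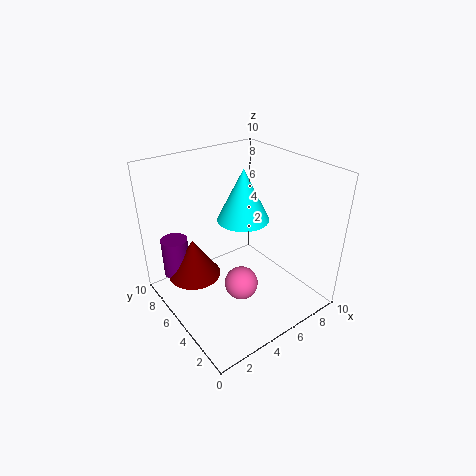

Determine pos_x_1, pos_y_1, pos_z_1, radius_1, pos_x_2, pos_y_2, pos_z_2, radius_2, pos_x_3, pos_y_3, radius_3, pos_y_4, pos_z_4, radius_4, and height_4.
pos_x_1 = 3, pos_y_1 = 8, pos_z_1 = 1, radius_1 = 2, pos_x_2 = 7, pos_y_2 = 7, pos_z_2 = 5, radius_2 = 2, pos_x_3 = 3, pos_y_3 = 2, radius_3 = 1, pos_y_4 = 9, pos_z_4 = 1, radius_4 = 1, height_4 = 3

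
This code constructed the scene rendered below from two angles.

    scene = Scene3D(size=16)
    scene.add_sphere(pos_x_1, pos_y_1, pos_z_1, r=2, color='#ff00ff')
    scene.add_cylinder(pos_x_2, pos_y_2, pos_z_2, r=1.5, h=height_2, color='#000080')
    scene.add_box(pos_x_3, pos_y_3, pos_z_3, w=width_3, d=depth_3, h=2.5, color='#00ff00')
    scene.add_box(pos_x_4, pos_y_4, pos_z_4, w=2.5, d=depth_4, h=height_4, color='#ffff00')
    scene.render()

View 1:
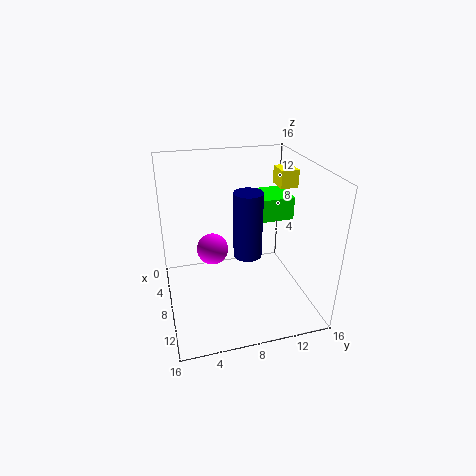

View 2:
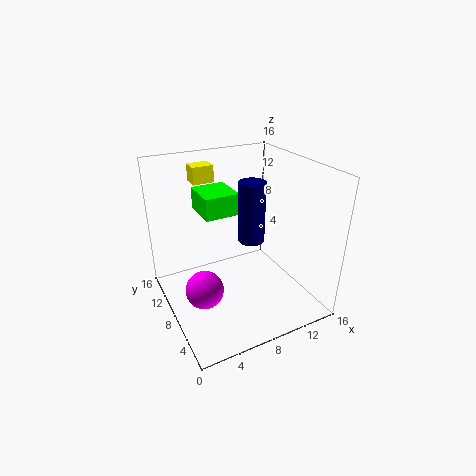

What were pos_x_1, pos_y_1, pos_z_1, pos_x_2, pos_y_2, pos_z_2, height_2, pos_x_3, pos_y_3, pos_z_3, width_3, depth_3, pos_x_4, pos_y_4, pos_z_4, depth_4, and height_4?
pos_x_1 = 3, pos_y_1 = 6, pos_z_1 = 4, pos_x_2 = 10, pos_y_2 = 8.5, pos_z_2 = 7, height_2 = 7, pos_x_3 = 5, pos_y_3 = 9.5, pos_z_3 = 10, width_3 = 4, depth_3 = 4.5, pos_x_4 = 5, pos_y_4 = 13, pos_z_4 = 13, depth_4 = 2, height_4 = 2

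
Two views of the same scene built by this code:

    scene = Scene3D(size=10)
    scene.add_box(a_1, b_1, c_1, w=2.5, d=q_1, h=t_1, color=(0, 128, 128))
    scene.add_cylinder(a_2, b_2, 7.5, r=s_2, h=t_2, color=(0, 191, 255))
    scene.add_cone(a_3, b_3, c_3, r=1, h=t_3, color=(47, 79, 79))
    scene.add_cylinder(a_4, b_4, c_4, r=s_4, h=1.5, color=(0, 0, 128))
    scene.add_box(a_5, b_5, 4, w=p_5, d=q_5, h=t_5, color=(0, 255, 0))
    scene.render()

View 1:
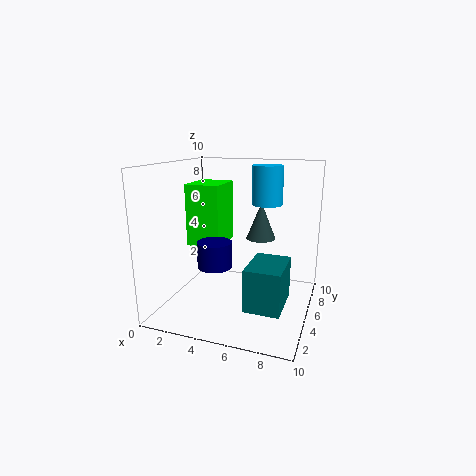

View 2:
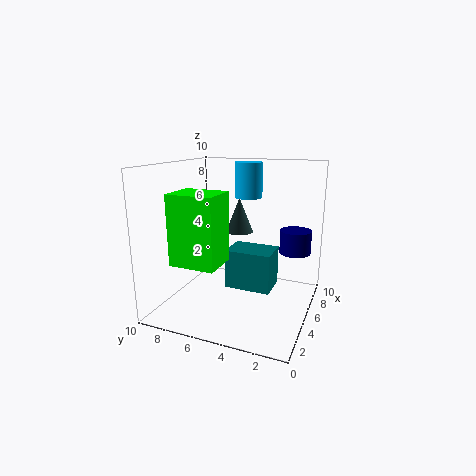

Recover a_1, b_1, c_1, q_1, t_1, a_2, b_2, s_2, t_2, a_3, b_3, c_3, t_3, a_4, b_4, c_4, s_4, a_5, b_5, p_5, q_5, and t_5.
a_1 = 6, b_1 = 3, c_1 = 0.5, q_1 = 3.5, t_1 = 3, a_2 = 7, b_2 = 5, s_2 = 1, t_2 = 2.5, a_3 = 6.5, b_3 = 5.5, c_3 = 5, t_3 = 2.5, a_4 = 5, b_4 = 1, c_4 = 4.5, s_4 = 1, a_5 = 1, b_5 = 5, p_5 = 2.5, q_5 = 3, t_5 = 4.5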